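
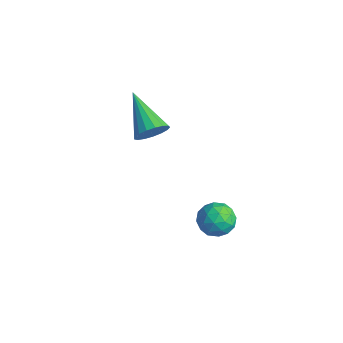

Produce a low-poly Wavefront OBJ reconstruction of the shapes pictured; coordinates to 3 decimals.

v 3.797 -0.708 0.63
v 4.499 -0.979 0.716
v 3.341 -1.741 1.104
v 4.043 -2.012 1.19
v 3.805 -1.434 1.617
v 4.087 -0.795 1.324
v 3.753 -1.925 0.496
v 4.035 -1.286 0.203
v 4.472 -1.731 0.633
v 4.504 -1.427 1.326
v 3.336 -1.293 0.494
v 3.368 -0.989 1.187
v 4.188 -0.753 0.631
v 3.652 -1.967 1.189
v 3.512 -1.627 1.439
v 3.924 -1.786 1.49
v 3.946 -0.645 0.989
v 4.359 -0.804 1.039
v 3.95 -1.071 1.569
v 3.481 -1.916 0.781
v 3.894 -2.075 0.831
v 3.916 -0.934 0.33
v 4.328 -1.093 0.381
v 3.89 -1.649 0.251
v 4.585 -1.354 0.633
v 4.316 -1.961 0.912
v 4.146 -1.91 0.504
v 4.312 -1.535 0.332
v 4.604 -1.175 1.041
v 4.335 -1.783 1.319
v 4.195 -1.443 1.57
v 4.361 -1.067 1.398
v 4.587 -1.617 0.992
v 3.505 -0.937 0.501
v 3.236 -1.545 0.779
v 3.479 -1.653 0.422
v 3.645 -1.277 0.25
v 3.524 -0.759 0.908
v 3.255 -1.366 1.187
v 3.528 -1.185 1.488
v 3.694 -0.81 1.316
v 3.253 -1.103 0.828
v 0.252 -1.522 3.138
v 0.606 -1.276 3.689
v -1.412 -1.198 4.062
v 0.554 -1.005 3.5
v 0.432 -0.852 3.228
v 0.269 -0.852 2.935
v 0.103 -1.007 2.689
v -0.03 -1.279 2.545
v -0.098 -1.607 2.538
v -0.086 -1.915 2.668
v 0.003 -2.134 2.905
v 0.149 -2.212 3.196
v 0.319 -2.133 3.474
v 0.473 -1.913 3.675
v 0.577 -1.604 3.752
f 1 38 17
f 38 12 41
f 17 41 6
f 38 41 17
f 1 17 13
f 17 6 18
f 13 18 2
f 17 18 13
f 1 13 22
f 13 2 23
f 22 23 8
f 13 23 22
f 1 22 34
f 22 8 37
f 34 37 11
f 22 37 34
f 1 34 38
f 34 11 42
f 38 42 12
f 34 42 38
f 2 18 29
f 18 6 32
f 29 32 10
f 18 32 29
f 6 41 19
f 41 12 40
f 19 40 5
f 41 40 19
f 12 42 39
f 42 11 35
f 39 35 3
f 42 35 39
f 11 37 36
f 37 8 24
f 36 24 7
f 37 24 36
f 8 23 28
f 23 2 25
f 28 25 9
f 23 25 28
f 4 30 16
f 30 10 31
f 16 31 5
f 30 31 16
f 4 16 14
f 16 5 15
f 14 15 3
f 16 15 14
f 4 14 21
f 14 3 20
f 21 20 7
f 14 20 21
f 4 21 26
f 21 7 27
f 26 27 9
f 21 27 26
f 4 26 30
f 26 9 33
f 30 33 10
f 26 33 30
f 5 31 19
f 31 10 32
f 19 32 6
f 31 32 19
f 3 15 39
f 15 5 40
f 39 40 12
f 15 40 39
f 7 20 36
f 20 3 35
f 36 35 11
f 20 35 36
f 9 27 28
f 27 7 24
f 28 24 8
f 27 24 28
f 10 33 29
f 33 9 25
f 29 25 2
f 33 25 29
f 44 43 46
f 44 46 45
f 46 43 47
f 46 47 45
f 47 43 48
f 47 48 45
f 48 43 49
f 48 49 45
f 49 43 50
f 49 50 45
f 50 43 51
f 50 51 45
f 51 43 52
f 51 52 45
f 52 43 53
f 52 53 45
f 53 43 54
f 53 54 45
f 54 43 55
f 54 55 45
f 55 43 56
f 55 56 45
f 56 43 57
f 56 57 45
f 57 43 44
f 57 44 45



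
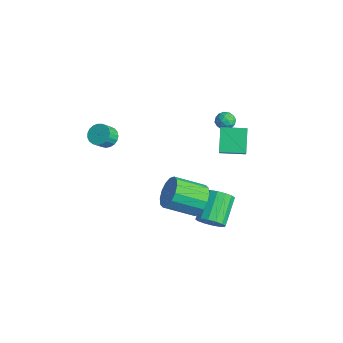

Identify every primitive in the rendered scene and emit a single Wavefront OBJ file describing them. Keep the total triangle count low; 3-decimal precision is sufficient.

v -3.865 -1.661 0.641
v -3.383 -1.173 0.919
v -3.153 -1.831 1.677
v -3.635 -2.319 1.399
v -3.643 -1.096 1.065
v -3.413 -1.755 1.822
v -3.942 -1.117 1.137
v -3.711 -1.776 1.895
v -4.227 -1.232 1.124
v -3.996 -1.891 1.882
v -4.449 -1.421 1.027
v -4.219 -2.08 1.785
v -4.571 -1.652 0.864
v -4.341 -2.31 1.621
v -4.57 -1.884 0.662
v -4.34 -2.543 1.419
v -4.448 -2.077 0.456
v -4.218 -2.736 1.214
v -4.225 -2.199 0.283
v -3.994 -2.858 1.04
v -3.939 -2.227 0.171
v -3.709 -2.886 0.929
v -3.641 -2.158 0.141
v -3.411 -2.816 0.899
v -3.382 -2.002 0.197
v -3.151 -2.661 0.955
v -3.206 -1.788 0.33
v -2.975 -2.446 1.088
v -3.144 -1.551 0.517
v -2.914 -2.21 1.275
v -3.207 -1.334 0.725
v -2.976 -1.992 1.483
v 2.332 2.202 2.514
v 1.343 2.851 3.65
v 3.122 3.465 2.481
v 2.133 4.113 3.617
v 3.167 1.707 3.523
v 2.178 2.355 4.659
v 3.957 2.969 3.49
v 2.968 3.618 4.626
v 2.504 1.607 -3.579
v 3.25 1.957 -3.216
v 2.121 3.223 -2.118
v 1.376 2.873 -2.481
v 3.168 2.214 -3.596
v 2.04 3.48 -2.498
v 2.909 2.309 -3.971
v 1.781 3.574 -2.874
v 2.541 2.215 -4.242
v 1.413 3.481 -3.144
v 2.164 1.959 -4.334
v 1.035 3.224 -3.236
v 1.877 1.608 -4.224
v 0.749 2.874 -3.127
v 1.759 1.257 -3.942
v 0.63 2.523 -2.844
v 1.84 1 -3.562
v 0.712 2.266 -2.464
v 2.099 0.906 -3.186
v 0.971 2.171 -2.089
v 2.467 0.999 -2.916
v 1.339 2.265 -1.818
v 2.845 1.256 -2.824
v 1.716 2.521 -1.726
v 3.131 1.606 -2.933
v 2.003 2.872 -1.836
v 4.002 0.067 0.605
v 4.483 0.345 1.484
v 3.74 -1.249 2.394
v 3.258 -1.527 1.515
v 4.001 0.583 1.507
v 3.258 -1.01 2.418
v 3.519 0.683 1.289
v 2.776 -0.91 2.2
v 3.166 0.618 0.887
v 2.423 -0.975 1.798
v 3.038 0.405 0.41
v 2.294 -1.188 1.321
v 3.167 0.101 -0.015
v 2.424 -1.492 0.896
v 3.52 -0.211 -0.274
v 2.777 -1.805 0.636
v 4.002 -0.45 -0.298
v 3.259 -2.043 0.613
v 4.484 -0.55 -0.08
v 3.741 -2.143 0.831
v 4.837 -0.485 0.322
v 4.094 -2.078 1.233
v 4.966 -0.272 0.799
v 4.222 -1.865 1.71
v 4.836 0.032 1.224
v 4.093 -1.561 2.135
v 0.102 3.867 3.264
v 0.562 4.177 3.586
v 0.678 3.003 3.274
v 1.138 3.313 3.596
v 0.579 3.182 3.882
v 0.223 3.716 3.876
v 1.017 3.464 2.984
v 0.661 3.998 2.978
v 1.128 3.928 3.413
v 0.857 3.754 3.968
v 0.383 3.426 2.892
v 0.112 3.252 3.447
v 0.282 4.098 3.424
v 0.958 3.082 3.436
v 0.629 3.005 3.604
v 0.9 3.188 3.793
v 0.082 3.827 3.594
v 0.353 4.009 3.784
v 0.362 3.424 3.958
v 0.887 3.171 3.076
v 1.158 3.353 3.266
v 0.34 3.992 3.067
v 0.611 4.175 3.256
v 0.878 3.756 2.902
v 0.885 4.134 3.512
v 1.223 3.626 3.518
v 1.152 3.714 3.158
v 0.943 4.028 3.155
v 0.725 4.031 3.838
v 1.063 3.523 3.844
v 0.735 3.447 4.012
v 0.526 3.76 4.008
v 1.057 3.885 3.736
v 0.177 3.657 3.016
v 0.515 3.149 3.022
v 0.714 3.42 2.852
v 0.505 3.733 2.848
v 0.017 3.554 3.342
v 0.355 3.046 3.348
v 0.297 3.152 3.705
v 0.088 3.466 3.702
v 0.183 3.295 3.124
f 2 1 5
f 2 5 3
f 3 5 6
f 3 6 4
f 5 1 7
f 5 7 6
f 6 7 8
f 6 8 4
f 7 1 9
f 7 9 8
f 8 9 10
f 8 10 4
f 9 1 11
f 9 11 10
f 10 11 12
f 10 12 4
f 11 1 13
f 11 13 12
f 12 13 14
f 12 14 4
f 13 1 15
f 13 15 14
f 14 15 16
f 14 16 4
f 15 1 17
f 15 17 16
f 16 17 18
f 16 18 4
f 17 1 19
f 17 19 18
f 18 19 20
f 18 20 4
f 19 1 21
f 19 21 20
f 20 21 22
f 20 22 4
f 21 1 23
f 21 23 22
f 22 23 24
f 22 24 4
f 23 1 25
f 23 25 24
f 24 25 26
f 24 26 4
f 25 1 27
f 25 27 26
f 26 27 28
f 26 28 4
f 27 1 29
f 27 29 28
f 28 29 30
f 28 30 4
f 29 1 31
f 29 31 30
f 30 31 32
f 30 32 4
f 31 1 2
f 31 2 32
f 32 2 3
f 32 3 4
f 34 36 33
f 37 34 33
f 33 36 35
f 35 37 33
f 34 40 36
f 38 34 37
f 38 40 34
f 36 40 35
f 39 37 35
f 35 40 39
f 39 38 37
f 40 38 39
f 42 41 45
f 42 45 43
f 43 45 46
f 43 46 44
f 45 41 47
f 45 47 46
f 46 47 48
f 46 48 44
f 47 41 49
f 47 49 48
f 48 49 50
f 48 50 44
f 49 41 51
f 49 51 50
f 50 51 52
f 50 52 44
f 51 41 53
f 51 53 52
f 52 53 54
f 52 54 44
f 53 41 55
f 53 55 54
f 54 55 56
f 54 56 44
f 55 41 57
f 55 57 56
f 56 57 58
f 56 58 44
f 57 41 59
f 57 59 58
f 58 59 60
f 58 60 44
f 59 41 61
f 59 61 60
f 60 61 62
f 60 62 44
f 61 41 63
f 61 63 62
f 62 63 64
f 62 64 44
f 63 41 65
f 63 65 64
f 64 65 66
f 64 66 44
f 65 41 42
f 65 42 66
f 66 42 43
f 66 43 44
f 68 67 71
f 68 71 69
f 69 71 72
f 69 72 70
f 71 67 73
f 71 73 72
f 72 73 74
f 72 74 70
f 73 67 75
f 73 75 74
f 74 75 76
f 74 76 70
f 75 67 77
f 75 77 76
f 76 77 78
f 76 78 70
f 77 67 79
f 77 79 78
f 78 79 80
f 78 80 70
f 79 67 81
f 79 81 80
f 80 81 82
f 80 82 70
f 81 67 83
f 81 83 82
f 82 83 84
f 82 84 70
f 83 67 85
f 83 85 84
f 84 85 86
f 84 86 70
f 85 67 87
f 85 87 86
f 86 87 88
f 86 88 70
f 87 67 89
f 87 89 88
f 88 89 90
f 88 90 70
f 89 67 91
f 89 91 90
f 90 91 92
f 90 92 70
f 91 67 68
f 91 68 92
f 92 68 69
f 92 69 70
f 93 130 109
f 130 104 133
f 109 133 98
f 130 133 109
f 93 109 105
f 109 98 110
f 105 110 94
f 109 110 105
f 93 105 114
f 105 94 115
f 114 115 100
f 105 115 114
f 93 114 126
f 114 100 129
f 126 129 103
f 114 129 126
f 93 126 130
f 126 103 134
f 130 134 104
f 126 134 130
f 94 110 121
f 110 98 124
f 121 124 102
f 110 124 121
f 98 133 111
f 133 104 132
f 111 132 97
f 133 132 111
f 104 134 131
f 134 103 127
f 131 127 95
f 134 127 131
f 103 129 128
f 129 100 116
f 128 116 99
f 129 116 128
f 100 115 120
f 115 94 117
f 120 117 101
f 115 117 120
f 96 122 108
f 122 102 123
f 108 123 97
f 122 123 108
f 96 108 106
f 108 97 107
f 106 107 95
f 108 107 106
f 96 106 113
f 106 95 112
f 113 112 99
f 106 112 113
f 96 113 118
f 113 99 119
f 118 119 101
f 113 119 118
f 96 118 122
f 118 101 125
f 122 125 102
f 118 125 122
f 97 123 111
f 123 102 124
f 111 124 98
f 123 124 111
f 95 107 131
f 107 97 132
f 131 132 104
f 107 132 131
f 99 112 128
f 112 95 127
f 128 127 103
f 112 127 128
f 101 119 120
f 119 99 116
f 120 116 100
f 119 116 120
f 102 125 121
f 125 101 117
f 121 117 94
f 125 117 121



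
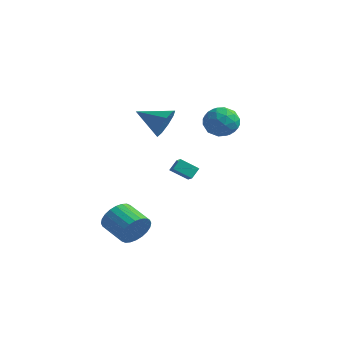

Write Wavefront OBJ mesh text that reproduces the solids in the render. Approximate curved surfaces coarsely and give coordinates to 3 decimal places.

v 0.107 -4.019 -4.032
v 0.509 -3.588 -3.126
v -1.124 -3.331 -2.523
v -1.527 -3.761 -3.428
v 0.472 -3.247 -3.371
v -1.161 -2.99 -2.767
v 0.38 -3.023 -3.715
v -1.253 -2.766 -3.112
v 0.247 -2.951 -4.108
v -1.387 -2.693 -3.505
v 0.091 -3.041 -4.49
v -1.542 -2.783 -3.886
v -0.061 -3.28 -4.801
v -1.694 -3.022 -4.198
v -0.189 -3.631 -4.996
v -1.822 -3.374 -4.392
v -0.271 -4.042 -5.043
v -1.904 -3.785 -4.44
v -0.296 -4.449 -4.937
v -1.929 -4.192 -4.334
v -0.259 -4.79 -4.693
v -1.892 -4.533 -4.089
v -0.167 -5.014 -4.348
v -1.8 -4.757 -3.745
v -0.033 -5.087 -3.955
v -1.667 -4.829 -3.352
v 0.122 -4.997 -3.574
v -1.511 -4.739 -2.97
v 0.274 -4.758 -3.262
v -1.359 -4.5 -2.659
v 0.402 -4.406 -3.068
v -1.231 -4.149 -2.464
v 0.484 -3.995 -3.02
v -1.149 -3.738 -2.417
v -0.675 -0.44 2.918
v -0.118 -1.042 3.635
v -2.325 -1.08 3.662
v -0.252 -0.366 3.919
v -0.584 0.276 3.735
v -0.959 0.582 3.169
v -1.201 0.411 2.485
v -1.197 -0.158 2.003
v -0.949 -0.859 1.95
v -0.573 -1.364 2.349
v -0.244 -1.436 3.015
v 1.892 1.722 2.846
v 2.979 1.598 3.109
v 1.521 0.122 3.631
v 2.608 -0.002 3.894
v 1.991 0.788 4.406
v 2.221 1.777 3.921
v 2.279 -0.057 2.819
v 2.509 0.932 2.334
v 3.218 0.499 3.092
v 3.04 1.021 4.073
v 1.46 0.699 2.667
v 1.282 1.221 3.648
v 2.468 1.801 2.909
v 2.032 -0.081 3.831
v 1.669 0.383 4.132
v 2.308 0.311 4.287
v 2.022 1.905 3.386
v 2.661 1.833 3.541
v 2.081 1.356 4.303
v 1.839 -0.113 3.199
v 2.478 -0.185 3.354
v 2.192 1.409 2.453
v 2.831 1.337 2.608
v 2.419 0.364 2.437
v 3.248 1.082 3.054
v 3.029 0.141 3.515
v 2.836 0.109 2.883
v 2.971 0.69 2.598
v 3.143 1.389 3.63
v 2.925 0.448 4.091
v 2.562 0.912 4.392
v 2.697 1.494 4.107
v 3.284 0.743 3.62
v 1.575 1.272 2.649
v 1.357 0.331 3.11
v 1.803 0.226 2.633
v 1.938 0.808 2.348
v 1.471 1.579 3.225
v 1.252 0.638 3.686
v 1.529 1.03 4.142
v 1.664 1.611 3.857
v 1.216 0.977 3.12
v -3.284 3.062 -2.506
v -2.681 2.677 -2.126
v -3.253 3.704 -1.904
v -2.65 3.319 -1.524
v -2.39 3.721 -3.256
v -1.787 3.336 -2.876
v -2.359 4.363 -2.654
v -1.756 3.978 -2.274
f 2 1 5
f 2 5 3
f 3 5 6
f 3 6 4
f 5 1 7
f 5 7 6
f 6 7 8
f 6 8 4
f 7 1 9
f 7 9 8
f 8 9 10
f 8 10 4
f 9 1 11
f 9 11 10
f 10 11 12
f 10 12 4
f 11 1 13
f 11 13 12
f 12 13 14
f 12 14 4
f 13 1 15
f 13 15 14
f 14 15 16
f 14 16 4
f 15 1 17
f 15 17 16
f 16 17 18
f 16 18 4
f 17 1 19
f 17 19 18
f 18 19 20
f 18 20 4
f 19 1 21
f 19 21 20
f 20 21 22
f 20 22 4
f 21 1 23
f 21 23 22
f 22 23 24
f 22 24 4
f 23 1 25
f 23 25 24
f 24 25 26
f 24 26 4
f 25 1 27
f 25 27 26
f 26 27 28
f 26 28 4
f 27 1 29
f 27 29 28
f 28 29 30
f 28 30 4
f 29 1 31
f 29 31 30
f 30 31 32
f 30 32 4
f 31 1 33
f 31 33 32
f 32 33 34
f 32 34 4
f 33 1 2
f 33 2 34
f 34 2 3
f 34 3 4
f 36 35 38
f 36 38 37
f 38 35 39
f 38 39 37
f 39 35 40
f 39 40 37
f 40 35 41
f 40 41 37
f 41 35 42
f 41 42 37
f 42 35 43
f 42 43 37
f 43 35 44
f 43 44 37
f 44 35 45
f 44 45 37
f 45 35 36
f 45 36 37
f 46 83 62
f 83 57 86
f 62 86 51
f 83 86 62
f 46 62 58
f 62 51 63
f 58 63 47
f 62 63 58
f 46 58 67
f 58 47 68
f 67 68 53
f 58 68 67
f 46 67 79
f 67 53 82
f 79 82 56
f 67 82 79
f 46 79 83
f 79 56 87
f 83 87 57
f 79 87 83
f 47 63 74
f 63 51 77
f 74 77 55
f 63 77 74
f 51 86 64
f 86 57 85
f 64 85 50
f 86 85 64
f 57 87 84
f 87 56 80
f 84 80 48
f 87 80 84
f 56 82 81
f 82 53 69
f 81 69 52
f 82 69 81
f 53 68 73
f 68 47 70
f 73 70 54
f 68 70 73
f 49 75 61
f 75 55 76
f 61 76 50
f 75 76 61
f 49 61 59
f 61 50 60
f 59 60 48
f 61 60 59
f 49 59 66
f 59 48 65
f 66 65 52
f 59 65 66
f 49 66 71
f 66 52 72
f 71 72 54
f 66 72 71
f 49 71 75
f 71 54 78
f 75 78 55
f 71 78 75
f 50 76 64
f 76 55 77
f 64 77 51
f 76 77 64
f 48 60 84
f 60 50 85
f 84 85 57
f 60 85 84
f 52 65 81
f 65 48 80
f 81 80 56
f 65 80 81
f 54 72 73
f 72 52 69
f 73 69 53
f 72 69 73
f 55 78 74
f 78 54 70
f 74 70 47
f 78 70 74
f 89 91 88
f 92 89 88
f 88 91 90
f 90 92 88
f 89 95 91
f 93 89 92
f 93 95 89
f 91 95 90
f 94 92 90
f 90 95 94
f 94 93 92
f 95 93 94



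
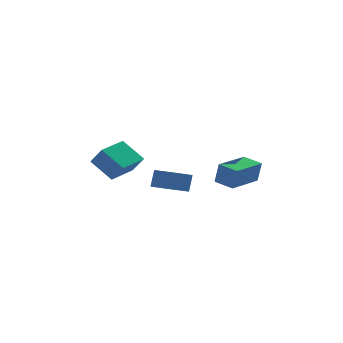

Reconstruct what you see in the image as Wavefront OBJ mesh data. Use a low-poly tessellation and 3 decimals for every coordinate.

v 0.583 -4.033 2.31
v 0.759 -4.167 3.49
v 2.059 -2.626 2.25
v 2.235 -2.76 3.43
v 1.325 -4.82 2.11
v 1.501 -4.954 3.29
v 2.801 -3.413 2.05
v 2.977 -3.547 3.23
v -1.723 -4.964 2.27
v -1.5 -4.635 3.231
v -2.542 -4.081 2.158
v -2.319 -3.752 3.119
v -0.681 -4.068 1.721
v -0.458 -3.739 2.682
v -1.5 -3.185 1.609
v -1.277 -2.856 2.57
v -3.762 -3.115 3.093
v -4.715 -2.325 4.075
v -4.26 -2.544 2.15
v -5.213 -1.754 3.131
v -2.587 -1.866 3.229
v -3.54 -1.076 4.21
v -3.085 -1.295 2.285
v -4.038 -0.505 3.267
f 2 4 1
f 5 2 1
f 1 4 3
f 3 5 1
f 2 8 4
f 6 2 5
f 6 8 2
f 4 8 3
f 7 5 3
f 3 8 7
f 7 6 5
f 8 6 7
f 10 12 9
f 13 10 9
f 9 12 11
f 11 13 9
f 10 16 12
f 14 10 13
f 14 16 10
f 12 16 11
f 15 13 11
f 11 16 15
f 15 14 13
f 16 14 15
f 18 20 17
f 21 18 17
f 17 20 19
f 19 21 17
f 18 24 20
f 22 18 21
f 22 24 18
f 20 24 19
f 23 21 19
f 19 24 23
f 23 22 21
f 24 22 23



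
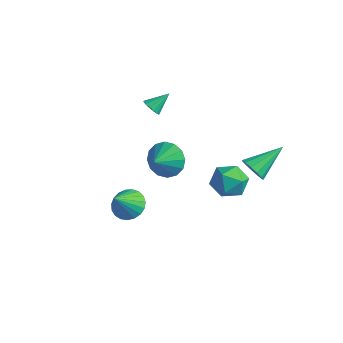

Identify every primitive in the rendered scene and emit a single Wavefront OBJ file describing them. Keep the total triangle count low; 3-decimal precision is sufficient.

v -1.072 -2.87 -2.18
v -0.476 -2.375 -1.881
v -0.848 -3.85 -1
v -0.757 -2.251 -1.725
v -1.093 -2.234 -1.647
v -1.425 -2.327 -1.661
v -1.696 -2.513 -1.765
v -1.859 -2.762 -1.941
v -1.886 -3.029 -2.158
v -1.772 -3.268 -2.379
v -1.537 -3.439 -2.565
v -1.221 -3.511 -2.685
v -0.88 -3.473 -2.717
v -0.572 -3.33 -2.657
v -0.35 -3.107 -2.514
v -0.253 -2.844 -2.313
v -0.297 -2.585 -2.089
v 2.445 1.267 0.193
v 2.693 0.924 0.737
v 2.695 2.833 1.067
v 2.998 1.002 0.509
v 3.127 1.165 0.181
v 3.04 1.361 -0.144
v 2.763 1.526 -0.362
v 2.386 1.61 -0.403
v 2.027 1.585 -0.255
v 1.801 1.459 0.035
v 1.779 1.272 0.375
v 1.969 1.084 0.658
v 2.31 0.954 0.793
v 1.574 1.159 -0.041
v 2.375 0.746 -0.362
v 0.805 0.634 -1.278
v 1.606 0.221 -1.599
v 1.173 -0.119 -0.816
v 1.648 0.206 -0.052
v 1.532 1.174 -1.588
v 2.007 1.499 -0.824
v 2.348 0.755 -1.319
v 2.127 -0.044 -0.842
v 1.053 1.424 -0.798
v 0.832 0.625 -0.321
v -0.767 -0.935 0.061
v 0.027 -0.999 -0.475
v -0.493 -1.865 0.579
v 0.162 -0.737 -0.075
v 0.049 -0.527 0.361
v -0.283 -0.427 0.717
v -0.745 -0.463 0.897
v -1.213 -0.625 0.853
v -1.561 -0.87 0.597
v -1.697 -1.133 0.197
v -1.583 -1.342 -0.239
v -1.251 -1.442 -0.595
v -0.789 -1.406 -0.775
v -0.321 -1.244 -0.731
v -3.786 0.79 0.878
v -3.356 0.54 1.029
v -3.534 1.65 1.582
v -3.279 0.69 0.819
v -3.338 0.866 0.625
v -3.517 1.022 0.498
v -3.768 1.116 0.473
v -4.024 1.123 0.556
v -4.216 1.04 0.726
v -4.293 0.891 0.936
v -4.234 0.714 1.13
v -4.055 0.558 1.257
v -3.804 0.464 1.282
v -3.548 0.457 1.199
f 2 1 4
f 2 4 3
f 4 1 5
f 4 5 3
f 5 1 6
f 5 6 3
f 6 1 7
f 6 7 3
f 7 1 8
f 7 8 3
f 8 1 9
f 8 9 3
f 9 1 10
f 9 10 3
f 10 1 11
f 10 11 3
f 11 1 12
f 11 12 3
f 12 1 13
f 12 13 3
f 13 1 14
f 13 14 3
f 14 1 15
f 14 15 3
f 15 1 16
f 15 16 3
f 16 1 17
f 16 17 3
f 17 1 2
f 17 2 3
f 19 18 21
f 19 21 20
f 21 18 22
f 21 22 20
f 22 18 23
f 22 23 20
f 23 18 24
f 23 24 20
f 24 18 25
f 24 25 20
f 25 18 26
f 25 26 20
f 26 18 27
f 26 27 20
f 27 18 28
f 27 28 20
f 28 18 29
f 28 29 20
f 29 18 30
f 29 30 20
f 30 18 19
f 30 19 20
f 31 42 36
f 31 36 32
f 31 32 38
f 31 38 41
f 31 41 42
f 32 36 40
f 36 42 35
f 42 41 33
f 41 38 37
f 38 32 39
f 34 40 35
f 34 35 33
f 34 33 37
f 34 37 39
f 34 39 40
f 35 40 36
f 33 35 42
f 37 33 41
f 39 37 38
f 40 39 32
f 44 43 46
f 44 46 45
f 46 43 47
f 46 47 45
f 47 43 48
f 47 48 45
f 48 43 49
f 48 49 45
f 49 43 50
f 49 50 45
f 50 43 51
f 50 51 45
f 51 43 52
f 51 52 45
f 52 43 53
f 52 53 45
f 53 43 54
f 53 54 45
f 54 43 55
f 54 55 45
f 55 43 56
f 55 56 45
f 56 43 44
f 56 44 45
f 58 57 60
f 58 60 59
f 60 57 61
f 60 61 59
f 61 57 62
f 61 62 59
f 62 57 63
f 62 63 59
f 63 57 64
f 63 64 59
f 64 57 65
f 64 65 59
f 65 57 66
f 65 66 59
f 66 57 67
f 66 67 59
f 67 57 68
f 67 68 59
f 68 57 69
f 68 69 59
f 69 57 70
f 69 70 59
f 70 57 58
f 70 58 59



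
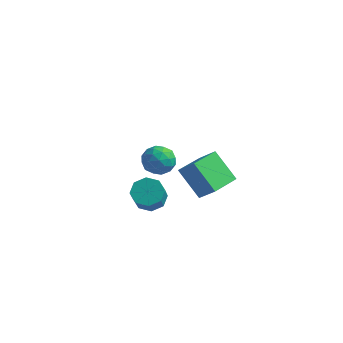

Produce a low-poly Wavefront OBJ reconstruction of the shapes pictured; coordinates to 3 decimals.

v -0.744 -3.734 3.139
v -0.38 -3.156 3.554
v 0.26 -3.784 2.326
v 0.624 -3.206 2.741
v 0.532 -3.931 3.064
v -0.089 -3.9 3.566
v -0.031 -3.04 2.314
v -0.652 -3.009 2.816
v 0.061 -2.727 3.044
v 0.408 -3.277 3.507
v -0.528 -3.663 2.373
v -0.181 -4.213 2.836
v -0.65 -3.441 3.418
v 0.53 -3.499 2.462
v 0.476 -3.925 2.652
v 0.69 -3.586 2.895
v -0.479 -3.878 3.425
v -0.265 -3.538 3.669
v 0.271 -3.994 3.381
v 0.145 -3.402 2.211
v 0.359 -3.062 2.455
v -0.81 -3.354 2.985
v -0.596 -3.015 3.228
v -0.391 -2.946 2.499
v -0.177 -2.849 3.362
v 0.413 -2.878 2.884
v 0.028 -2.78 2.633
v -0.337 -2.762 2.928
v 0.027 -3.172 3.634
v 0.617 -3.201 3.156
v 0.563 -3.628 3.346
v 0.198 -3.61 3.641
v 0.286 -2.92 3.334
v -0.737 -3.739 2.724
v -0.147 -3.768 2.246
v -0.318 -3.33 2.239
v -0.683 -3.312 2.534
v -0.533 -4.062 2.996
v 0.057 -4.091 2.518
v 0.217 -4.178 2.952
v -0.148 -4.16 3.247
v -0.406 -4.02 2.546
v -0.817 1.445 -3.096
v -2.077 1.69 -1.777
v -0.559 3.013 -3.141
v -1.818 3.258 -1.822
v 0.078 1.322 -2.218
v -1.181 1.567 -0.899
v 0.337 2.89 -2.263
v -0.923 3.135 -0.944
v -1.829 -1.252 -1.631
v -1.155 -0.849 -1.547
v -0.777 -1.704 -0.465
v -1.451 -2.108 -0.549
v -1.603 -0.622 -1.212
v -1.226 -1.477 -0.129
v -2.184 -0.764 -1.121
v -1.806 -1.62 -0.039
v -2.557 -1.192 -1.33
v -2.179 -2.048 -0.248
v -2.503 -1.656 -1.715
v -2.125 -2.511 -0.633
v -2.054 -1.883 -2.051
v -1.677 -2.738 -0.968
v -1.474 -1.74 -2.141
v -1.096 -2.596 -1.059
v -1.101 -1.312 -1.932
v -0.723 -2.168 -0.85
f 1 38 17
f 38 12 41
f 17 41 6
f 38 41 17
f 1 17 13
f 17 6 18
f 13 18 2
f 17 18 13
f 1 13 22
f 13 2 23
f 22 23 8
f 13 23 22
f 1 22 34
f 22 8 37
f 34 37 11
f 22 37 34
f 1 34 38
f 34 11 42
f 38 42 12
f 34 42 38
f 2 18 29
f 18 6 32
f 29 32 10
f 18 32 29
f 6 41 19
f 41 12 40
f 19 40 5
f 41 40 19
f 12 42 39
f 42 11 35
f 39 35 3
f 42 35 39
f 11 37 36
f 37 8 24
f 36 24 7
f 37 24 36
f 8 23 28
f 23 2 25
f 28 25 9
f 23 25 28
f 4 30 16
f 30 10 31
f 16 31 5
f 30 31 16
f 4 16 14
f 16 5 15
f 14 15 3
f 16 15 14
f 4 14 21
f 14 3 20
f 21 20 7
f 14 20 21
f 4 21 26
f 21 7 27
f 26 27 9
f 21 27 26
f 4 26 30
f 26 9 33
f 30 33 10
f 26 33 30
f 5 31 19
f 31 10 32
f 19 32 6
f 31 32 19
f 3 15 39
f 15 5 40
f 39 40 12
f 15 40 39
f 7 20 36
f 20 3 35
f 36 35 11
f 20 35 36
f 9 27 28
f 27 7 24
f 28 24 8
f 27 24 28
f 10 33 29
f 33 9 25
f 29 25 2
f 33 25 29
f 44 46 43
f 47 44 43
f 43 46 45
f 45 47 43
f 44 50 46
f 48 44 47
f 48 50 44
f 46 50 45
f 49 47 45
f 45 50 49
f 49 48 47
f 50 48 49
f 52 51 55
f 52 55 53
f 53 55 56
f 53 56 54
f 55 51 57
f 55 57 56
f 56 57 58
f 56 58 54
f 57 51 59
f 57 59 58
f 58 59 60
f 58 60 54
f 59 51 61
f 59 61 60
f 60 61 62
f 60 62 54
f 61 51 63
f 61 63 62
f 62 63 64
f 62 64 54
f 63 51 65
f 63 65 64
f 64 65 66
f 64 66 54
f 65 51 67
f 65 67 66
f 66 67 68
f 66 68 54
f 67 51 52
f 67 52 68
f 68 52 53
f 68 53 54



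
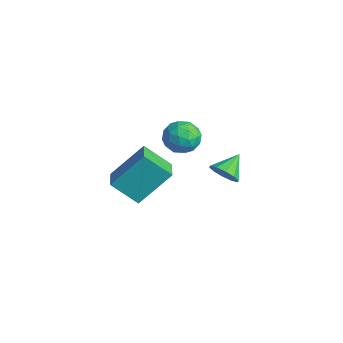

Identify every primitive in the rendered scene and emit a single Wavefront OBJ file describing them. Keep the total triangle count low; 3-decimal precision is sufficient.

v 2.683 -4.827 -0.247
v 3.001 -3.375 1.293
v 3.439 -3.882 -1.293
v 3.756 -2.43 0.246
v 3.804 -5.39 0.054
v 4.121 -3.938 1.593
v 4.559 -4.445 -0.993
v 4.877 -2.993 0.547
v 2.442 0.907 -2.598
v 2.82 1.397 -3.09
v 2.018 1.933 -1.902
v 2.368 1.329 -3.263
v 1.945 1.099 -3.182
v 1.712 0.796 -2.879
v 1.757 0.536 -2.468
v 2.064 0.417 -2.107
v 2.515 0.486 -1.934
v 2.939 0.716 -2.015
v 3.172 1.019 -2.318
v 3.127 1.279 -2.729
v 1.586 -0.164 -0.523
v 2.386 -0.644 -0.449
v 0.974 -1.016 0.569
v 1.774 -1.496 0.643
v 1.737 -0.602 0.918
v 2.115 -0.076 0.243
v 1.245 -1.584 -0.123
v 1.623 -1.058 -0.798
v 2.175 -1.522 -0.202
v 2.48 -0.915 0.442
v 0.88 -0.745 -0.322
v 1.185 -0.138 0.322
v 2.039 -0.329 -0.582
v 1.321 -1.331 0.702
v 1.299 -0.806 0.864
v 1.769 -1.087 0.907
v 1.88 0.005 -0.175
v 2.351 -0.277 -0.131
v 1.97 -0.253 0.672
v 1.009 -1.383 0.251
v 1.48 -1.665 0.295
v 1.591 -0.573 -0.787
v 2.061 -0.854 -0.744
v 1.39 -1.407 -0.552
v 2.386 -1.127 -0.393
v 2.026 -1.628 0.249
v 1.715 -1.68 -0.202
v 1.937 -1.37 -0.599
v 2.565 -0.77 -0.015
v 2.205 -1.271 0.627
v 2.184 -0.746 0.789
v 2.406 -0.436 0.392
v 2.441 -1.286 0.13
v 1.155 -0.389 -0.507
v 0.795 -0.89 0.135
v 0.954 -1.224 -0.272
v 1.176 -0.914 -0.669
v 1.334 -0.032 -0.129
v 0.974 -0.533 0.513
v 1.423 -0.29 0.719
v 1.645 0.02 0.322
v 0.919 -0.374 -0.01
f 2 4 1
f 5 2 1
f 1 4 3
f 3 5 1
f 2 8 4
f 6 2 5
f 6 8 2
f 4 8 3
f 7 5 3
f 3 8 7
f 7 6 5
f 8 6 7
f 10 9 12
f 10 12 11
f 12 9 13
f 12 13 11
f 13 9 14
f 13 14 11
f 14 9 15
f 14 15 11
f 15 9 16
f 15 16 11
f 16 9 17
f 16 17 11
f 17 9 18
f 17 18 11
f 18 9 19
f 18 19 11
f 19 9 20
f 19 20 11
f 20 9 10
f 20 10 11
f 21 58 37
f 58 32 61
f 37 61 26
f 58 61 37
f 21 37 33
f 37 26 38
f 33 38 22
f 37 38 33
f 21 33 42
f 33 22 43
f 42 43 28
f 33 43 42
f 21 42 54
f 42 28 57
f 54 57 31
f 42 57 54
f 21 54 58
f 54 31 62
f 58 62 32
f 54 62 58
f 22 38 49
f 38 26 52
f 49 52 30
f 38 52 49
f 26 61 39
f 61 32 60
f 39 60 25
f 61 60 39
f 32 62 59
f 62 31 55
f 59 55 23
f 62 55 59
f 31 57 56
f 57 28 44
f 56 44 27
f 57 44 56
f 28 43 48
f 43 22 45
f 48 45 29
f 43 45 48
f 24 50 36
f 50 30 51
f 36 51 25
f 50 51 36
f 24 36 34
f 36 25 35
f 34 35 23
f 36 35 34
f 24 34 41
f 34 23 40
f 41 40 27
f 34 40 41
f 24 41 46
f 41 27 47
f 46 47 29
f 41 47 46
f 24 46 50
f 46 29 53
f 50 53 30
f 46 53 50
f 25 51 39
f 51 30 52
f 39 52 26
f 51 52 39
f 23 35 59
f 35 25 60
f 59 60 32
f 35 60 59
f 27 40 56
f 40 23 55
f 56 55 31
f 40 55 56
f 29 47 48
f 47 27 44
f 48 44 28
f 47 44 48
f 30 53 49
f 53 29 45
f 49 45 22
f 53 45 49



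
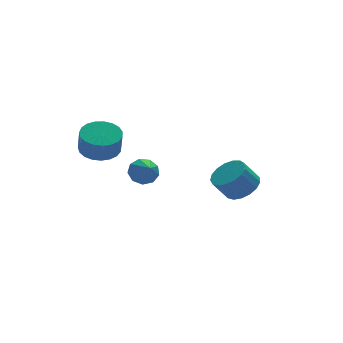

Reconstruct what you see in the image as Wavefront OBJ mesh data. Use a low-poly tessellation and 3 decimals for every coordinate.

v -1.95 -3.359 0.167
v -1.357 -3.581 -0.052
v -2.05 -4.301 0.853
v -1.298 -3.318 0.319
v -1.545 -3.074 0.618
v -1.98 -2.963 0.707
v -2.402 -3.037 0.543
v -2.612 -3.262 0.203
v -2.512 -3.532 -0.154
v -2.149 -3.721 -0.36
v -1.693 -3.74 -0.32
v 3.332 -1.776 -2.724
v 3.879 -1.154 -2.397
v 3.194 -1.063 -1.428
v 2.648 -1.684 -1.756
v 3.592 -0.931 -2.62
v 2.908 -0.84 -1.651
v 3.247 -0.901 -2.867
v 2.562 -0.81 -1.898
v 2.921 -1.072 -3.082
v 2.236 -0.981 -2.113
v 2.689 -1.404 -3.214
v 2.004 -1.313 -2.245
v 2.605 -1.821 -3.235
v 1.92 -1.73 -2.266
v 2.687 -2.228 -3.138
v 2.002 -2.137 -2.169
v 2.917 -2.531 -2.947
v 2.232 -2.44 -1.978
v 3.243 -2.661 -2.705
v 2.558 -2.57 -1.736
v 3.589 -2.588 -2.467
v 2.904 -2.497 -1.498
v 3.876 -2.329 -2.288
v 3.191 -2.238 -1.319
v 4.039 -1.944 -2.209
v 3.354 -1.852 -1.241
v 4.04 -1.519 -2.249
v 3.355 -1.428 -1.28
v -2.078 1.161 -0.6
v -1.314 0.647 -0.727
v -1.377 0.285 0.353
v -2.142 0.799 0.48
v -1.165 0.983 -0.605
v -1.229 0.621 0.474
v -1.175 1.349 -0.483
v -1.239 0.988 0.596
v -1.341 1.684 -0.381
v -1.405 1.322 0.698
v -1.634 1.927 -0.316
v -1.698 1.566 0.763
v -2.004 2.039 -0.301
v -2.068 1.677 0.778
v -2.387 1.998 -0.337
v -2.451 1.636 0.742
v -2.716 1.813 -0.419
v -2.78 1.451 0.66
v -2.935 1.515 -0.532
v -2.999 1.153 0.547
v -3.006 1.156 -0.656
v -3.07 0.794 0.423
v -2.917 0.797 -0.771
v -2.981 0.436 0.308
v -2.682 0.502 -0.856
v -2.746 0.14 0.223
v -2.343 0.32 -0.897
v -2.407 -0.041 0.182
v -1.958 0.284 -0.886
v -2.022 -0.077 0.193
v -1.594 0.4 -0.826
v -1.658 0.038 0.253
f 2 1 4
f 2 4 3
f 4 1 5
f 4 5 3
f 5 1 6
f 5 6 3
f 6 1 7
f 6 7 3
f 7 1 8
f 7 8 3
f 8 1 9
f 8 9 3
f 9 1 10
f 9 10 3
f 10 1 11
f 10 11 3
f 11 1 2
f 11 2 3
f 13 12 16
f 13 16 14
f 14 16 17
f 14 17 15
f 16 12 18
f 16 18 17
f 17 18 19
f 17 19 15
f 18 12 20
f 18 20 19
f 19 20 21
f 19 21 15
f 20 12 22
f 20 22 21
f 21 22 23
f 21 23 15
f 22 12 24
f 22 24 23
f 23 24 25
f 23 25 15
f 24 12 26
f 24 26 25
f 25 26 27
f 25 27 15
f 26 12 28
f 26 28 27
f 27 28 29
f 27 29 15
f 28 12 30
f 28 30 29
f 29 30 31
f 29 31 15
f 30 12 32
f 30 32 31
f 31 32 33
f 31 33 15
f 32 12 34
f 32 34 33
f 33 34 35
f 33 35 15
f 34 12 36
f 34 36 35
f 35 36 37
f 35 37 15
f 36 12 38
f 36 38 37
f 37 38 39
f 37 39 15
f 38 12 13
f 38 13 39
f 39 13 14
f 39 14 15
f 41 40 44
f 41 44 42
f 42 44 45
f 42 45 43
f 44 40 46
f 44 46 45
f 45 46 47
f 45 47 43
f 46 40 48
f 46 48 47
f 47 48 49
f 47 49 43
f 48 40 50
f 48 50 49
f 49 50 51
f 49 51 43
f 50 40 52
f 50 52 51
f 51 52 53
f 51 53 43
f 52 40 54
f 52 54 53
f 53 54 55
f 53 55 43
f 54 40 56
f 54 56 55
f 55 56 57
f 55 57 43
f 56 40 58
f 56 58 57
f 57 58 59
f 57 59 43
f 58 40 60
f 58 60 59
f 59 60 61
f 59 61 43
f 60 40 62
f 60 62 61
f 61 62 63
f 61 63 43
f 62 40 64
f 62 64 63
f 63 64 65
f 63 65 43
f 64 40 66
f 64 66 65
f 65 66 67
f 65 67 43
f 66 40 68
f 66 68 67
f 67 68 69
f 67 69 43
f 68 40 70
f 68 70 69
f 69 70 71
f 69 71 43
f 70 40 41
f 70 41 71
f 71 41 42
f 71 42 43



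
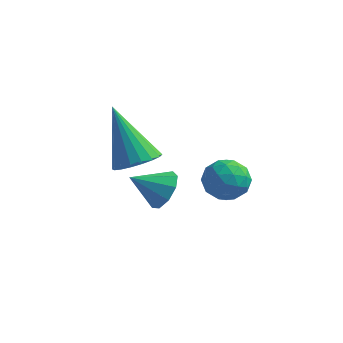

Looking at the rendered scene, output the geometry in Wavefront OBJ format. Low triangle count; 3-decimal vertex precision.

v -3.426 0.59 3.012
v -3.039 0.072 3.393
v -4.414 1.13 4.748
v -2.846 0.343 3.418
v -2.768 0.663 3.363
v -2.82 0.968 3.239
v -2.992 1.198 3.069
v -3.25 1.308 2.888
v -3.543 1.276 2.732
v -3.813 1.107 2.631
v -4.006 0.836 2.605
v -4.084 0.516 2.66
v -4.032 0.211 2.784
v -3.86 -0.019 2.954
v -3.602 -0.129 3.135
v -3.309 -0.096 3.292
v -1.123 -0.08 3.671
v -0.643 0.362 3.354
v -0.257 -0.822 3.946
v 0.223 -0.38 3.629
v -0.104 -0.179 4.245
v -0.64 0.28 4.075
v -0.26 -0.74 3.225
v -0.796 -0.281 3.055
v -0.11 -0.045 3.079
v -0.014 0.301 3.709
v -0.886 -0.761 3.591
v -0.79 -0.415 4.221
v -0.959 0.206 3.488
v 0.059 -0.666 3.812
v -0.133 -0.548 4.174
v 0.149 -0.288 3.988
v -0.957 0.158 3.912
v -0.675 0.418 3.725
v -0.358 0.1 4.249
v -0.225 -0.878 3.575
v 0.057 -0.618 3.388
v -1.049 -0.172 3.312
v -0.767 0.088 3.126
v -0.542 -0.56 3.051
v -0.364 0.227 3.14
v 0.145 -0.21 3.302
v -0.139 -0.421 3.065
v -0.454 -0.151 2.964
v -0.307 0.43 3.51
v 0.202 -0.006 3.672
v 0.01 0.112 4.034
v -0.305 0.382 3.934
v 0.006 0.191 3.349
v -1.102 -0.454 3.628
v -0.593 -0.89 3.79
v -0.595 -0.842 3.366
v -0.91 -0.572 3.266
v -1.045 -0.25 3.998
v -0.536 -0.687 4.16
v -0.446 -0.309 4.336
v -0.761 -0.039 4.235
v -0.906 -0.651 3.951
v -2.299 -0.173 2.65
v -1.963 -0.006 3.228
v -3.141 -0.627 3.27
v -2.248 0.347 3.1
v -2.557 0.457 2.76
v -2.746 0.272 2.369
v -2.725 -0.122 2.109
v -2.505 -0.539 2.102
v -2.189 -0.786 2.352
v -1.924 -0.745 2.74
v -1.835 -0.437 3.087
f 2 1 4
f 2 4 3
f 4 1 5
f 4 5 3
f 5 1 6
f 5 6 3
f 6 1 7
f 6 7 3
f 7 1 8
f 7 8 3
f 8 1 9
f 8 9 3
f 9 1 10
f 9 10 3
f 10 1 11
f 10 11 3
f 11 1 12
f 11 12 3
f 12 1 13
f 12 13 3
f 13 1 14
f 13 14 3
f 14 1 15
f 14 15 3
f 15 1 16
f 15 16 3
f 16 1 2
f 16 2 3
f 17 54 33
f 54 28 57
f 33 57 22
f 54 57 33
f 17 33 29
f 33 22 34
f 29 34 18
f 33 34 29
f 17 29 38
f 29 18 39
f 38 39 24
f 29 39 38
f 17 38 50
f 38 24 53
f 50 53 27
f 38 53 50
f 17 50 54
f 50 27 58
f 54 58 28
f 50 58 54
f 18 34 45
f 34 22 48
f 45 48 26
f 34 48 45
f 22 57 35
f 57 28 56
f 35 56 21
f 57 56 35
f 28 58 55
f 58 27 51
f 55 51 19
f 58 51 55
f 27 53 52
f 53 24 40
f 52 40 23
f 53 40 52
f 24 39 44
f 39 18 41
f 44 41 25
f 39 41 44
f 20 46 32
f 46 26 47
f 32 47 21
f 46 47 32
f 20 32 30
f 32 21 31
f 30 31 19
f 32 31 30
f 20 30 37
f 30 19 36
f 37 36 23
f 30 36 37
f 20 37 42
f 37 23 43
f 42 43 25
f 37 43 42
f 20 42 46
f 42 25 49
f 46 49 26
f 42 49 46
f 21 47 35
f 47 26 48
f 35 48 22
f 47 48 35
f 19 31 55
f 31 21 56
f 55 56 28
f 31 56 55
f 23 36 52
f 36 19 51
f 52 51 27
f 36 51 52
f 25 43 44
f 43 23 40
f 44 40 24
f 43 40 44
f 26 49 45
f 49 25 41
f 45 41 18
f 49 41 45
f 60 59 62
f 60 62 61
f 62 59 63
f 62 63 61
f 63 59 64
f 63 64 61
f 64 59 65
f 64 65 61
f 65 59 66
f 65 66 61
f 66 59 67
f 66 67 61
f 67 59 68
f 67 68 61
f 68 59 69
f 68 69 61
f 69 59 60
f 69 60 61



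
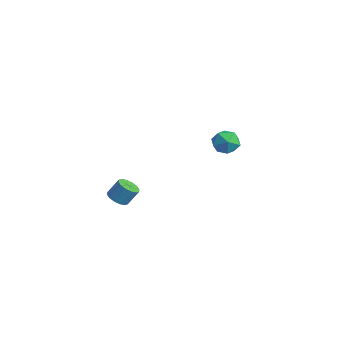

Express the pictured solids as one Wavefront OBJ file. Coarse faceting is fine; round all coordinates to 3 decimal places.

v -3.147 3.891 -0.505
v -2.659 3.954 -1.25
v -4.081 3.026 -1.19
v -3.593 3.089 -1.935
v -3.273 2.646 -1.228
v -2.696 3.181 -0.805
v -4.044 3.799 -1.635
v -3.467 4.334 -1.212
v -3.213 3.897 -1.949
v -2.737 3.184 -1.697
v -4.003 3.796 -0.743
v -3.527 3.083 -0.491
v -2.096 -3.835 -2.577
v -1.646 -4.271 -2.445
v -1.394 -3.74 -1.551
v -1.844 -3.305 -1.683
v -1.492 -4.041 -2.625
v -1.24 -3.51 -1.731
v -1.499 -3.755 -2.793
v -1.247 -3.224 -1.899
v -1.666 -3.491 -2.903
v -1.414 -2.96 -2.009
v -1.948 -3.319 -2.925
v -1.697 -2.788 -2.031
v -2.27 -3.286 -2.854
v -2.018 -2.755 -1.96
v -2.546 -3.4 -2.709
v -2.294 -2.869 -1.815
v -2.7 -3.63 -2.529
v -2.448 -3.099 -1.635
v -2.693 -3.916 -2.361
v -2.441 -3.385 -1.467
v -2.526 -4.18 -2.251
v -2.274 -3.649 -1.357
v -2.243 -4.352 -2.229
v -1.992 -3.821 -1.335
v -1.922 -4.385 -2.3
v -1.67 -3.854 -1.406
f 1 12 6
f 1 6 2
f 1 2 8
f 1 8 11
f 1 11 12
f 2 6 10
f 6 12 5
f 12 11 3
f 11 8 7
f 8 2 9
f 4 10 5
f 4 5 3
f 4 3 7
f 4 7 9
f 4 9 10
f 5 10 6
f 3 5 12
f 7 3 11
f 9 7 8
f 10 9 2
f 14 13 17
f 14 17 15
f 15 17 18
f 15 18 16
f 17 13 19
f 17 19 18
f 18 19 20
f 18 20 16
f 19 13 21
f 19 21 20
f 20 21 22
f 20 22 16
f 21 13 23
f 21 23 22
f 22 23 24
f 22 24 16
f 23 13 25
f 23 25 24
f 24 25 26
f 24 26 16
f 25 13 27
f 25 27 26
f 26 27 28
f 26 28 16
f 27 13 29
f 27 29 28
f 28 29 30
f 28 30 16
f 29 13 31
f 29 31 30
f 30 31 32
f 30 32 16
f 31 13 33
f 31 33 32
f 32 33 34
f 32 34 16
f 33 13 35
f 33 35 34
f 34 35 36
f 34 36 16
f 35 13 37
f 35 37 36
f 36 37 38
f 36 38 16
f 37 13 14
f 37 14 38
f 38 14 15
f 38 15 16



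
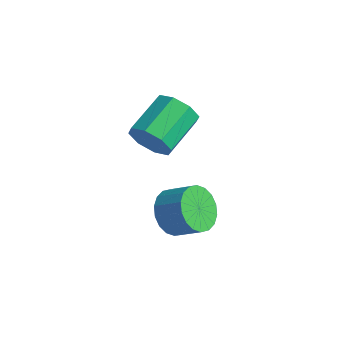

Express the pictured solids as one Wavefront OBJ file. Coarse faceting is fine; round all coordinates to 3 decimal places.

v -0.052 -1.932 2.208
v 0.48 -1.497 1.552
v 0.003 0.207 2.296
v -0.528 -0.228 2.952
v -0.207 -1.594 1.334
v -0.683 0.111 2.078
v -0.803 -1.889 1.627
v -1.279 -0.184 2.372
v -0.959 -2.209 2.261
v -1.436 -0.505 3.006
v -0.583 -2.367 2.864
v -1.06 -0.663 3.608
v 0.103 -2.271 3.082
v -0.373 -0.566 3.826
v 0.699 -1.976 2.788
v 0.223 -0.271 3.533
v 0.856 -1.655 2.154
v 0.379 0.049 2.899
v 0.851 -1.6 -1.464
v 1.432 -1.611 -2.326
v 2.431 -1.17 -1.658
v 1.849 -1.16 -0.796
v 1.249 -1.186 -2.331
v 2.247 -0.746 -1.663
v 0.986 -0.843 -2.165
v 1.985 -0.403 -1.496
v 0.696 -0.65 -1.859
v 1.695 -0.21 -1.19
v 0.438 -0.646 -1.476
v 1.436 -0.206 -0.807
v 0.26 -0.83 -1.09
v 1.259 -0.39 -0.421
v 0.2 -1.167 -0.778
v 1.199 -0.727 -0.109
v 0.269 -1.59 -0.602
v 1.268 -1.149 0.066
v 0.453 -2.014 -0.597
v 1.451 -1.574 0.071
v 0.715 -2.357 -0.764
v 1.714 -1.917 -0.095
v 1.005 -2.55 -1.07
v 2.004 -2.11 -0.401
v 1.264 -2.554 -1.453
v 2.262 -2.114 -0.784
v 1.441 -2.37 -1.839
v 2.44 -1.93 -1.17
v 1.501 -2.033 -2.151
v 2.5 -1.593 -1.482
f 2 1 5
f 2 5 3
f 3 5 6
f 3 6 4
f 5 1 7
f 5 7 6
f 6 7 8
f 6 8 4
f 7 1 9
f 7 9 8
f 8 9 10
f 8 10 4
f 9 1 11
f 9 11 10
f 10 11 12
f 10 12 4
f 11 1 13
f 11 13 12
f 12 13 14
f 12 14 4
f 13 1 15
f 13 15 14
f 14 15 16
f 14 16 4
f 15 1 17
f 15 17 16
f 16 17 18
f 16 18 4
f 17 1 2
f 17 2 18
f 18 2 3
f 18 3 4
f 20 19 23
f 20 23 21
f 21 23 24
f 21 24 22
f 23 19 25
f 23 25 24
f 24 25 26
f 24 26 22
f 25 19 27
f 25 27 26
f 26 27 28
f 26 28 22
f 27 19 29
f 27 29 28
f 28 29 30
f 28 30 22
f 29 19 31
f 29 31 30
f 30 31 32
f 30 32 22
f 31 19 33
f 31 33 32
f 32 33 34
f 32 34 22
f 33 19 35
f 33 35 34
f 34 35 36
f 34 36 22
f 35 19 37
f 35 37 36
f 36 37 38
f 36 38 22
f 37 19 39
f 37 39 38
f 38 39 40
f 38 40 22
f 39 19 41
f 39 41 40
f 40 41 42
f 40 42 22
f 41 19 43
f 41 43 42
f 42 43 44
f 42 44 22
f 43 19 45
f 43 45 44
f 44 45 46
f 44 46 22
f 45 19 47
f 45 47 46
f 46 47 48
f 46 48 22
f 47 19 20
f 47 20 48
f 48 20 21
f 48 21 22



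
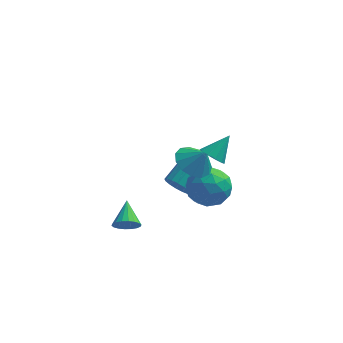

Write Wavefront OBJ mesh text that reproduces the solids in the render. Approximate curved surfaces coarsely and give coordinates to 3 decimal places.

v 1.116 -1.324 3.4
v 1.549 -1.144 2.95
v 1.764 -0.576 4.32
v 1.248 -0.878 2.946
v 0.896 -0.782 3.115
v 0.629 -0.893 3.394
v 0.548 -1.169 3.675
v 0.684 -1.503 3.851
v 0.985 -1.769 3.855
v 1.336 -1.865 3.685
v 1.604 -1.754 3.407
v 1.685 -1.478 3.126
v -2.88 -0.541 -2.674
v -2.454 -0.747 -2.186
v -3.1 0.681 -1.966
v -2.271 -0.603 -2.379
v -2.208 -0.446 -2.63
v -2.279 -0.308 -2.89
v -2.469 -0.217 -3.108
v -2.74 -0.189 -3.239
v -3.039 -0.232 -3.258
v -3.307 -0.335 -3.162
v -3.49 -0.48 -2.969
v -3.552 -0.637 -2.718
v -3.481 -0.774 -2.458
v -3.292 -0.866 -2.241
v -3.02 -0.894 -2.11
v -2.721 -0.851 -2.09
v 0.83 1.237 0.174
v 1.644 0.542 0.52
v -0.104 -0.182 -0.48
v 0.71 -0.877 -0.134
v 0.061 -0.351 0.62
v 0.638 0.526 1.024
v 0.902 -0.166 -0.984
v 1.479 0.711 -0.58
v 1.688 -0.325 -0.195
v 1.169 -0.44 0.796
v 0.371 0.8 -0.756
v -0.148 0.685 0.235
v 1.319 1.014 0.404
v 0.221 -0.654 -0.364
v -0.161 -0.345 0.079
v 0.318 -0.754 0.282
v 0.728 1.005 0.7
v 1.206 0.596 0.904
v 0.276 0.071 0.963
v 0.334 -0.236 -0.864
v 0.812 -0.645 -0.66
v 1.222 1.114 -0.242
v 1.701 0.705 -0.039
v 1.264 0.289 -0.923
v 1.823 0.096 0.187
v 1.274 -0.738 -0.197
v 1.387 -0.32 -0.697
v 1.727 0.195 -0.459
v 1.518 0.028 0.77
v 0.969 -0.806 0.386
v 0.587 -0.496 0.829
v 0.927 0.019 1.066
v 1.544 -0.481 0.349
v 0.571 1.166 -0.346
v 0.022 0.332 -0.73
v 0.613 0.341 -1.026
v 0.953 0.856 -0.789
v 0.266 1.098 0.237
v -0.283 0.264 -0.147
v -0.187 0.165 0.499
v 0.153 0.68 0.737
v -0.004 0.841 -0.309
v 0.037 0.288 1.544
v 0.584 1.044 1.278
v 0.643 0.172 2.456
v 0.174 1.248 1.577
v -0.28 1.147 1.865
v -0.632 0.774 2.051
v -0.772 0.246 2.077
v -0.655 -0.268 1.933
v -0.318 -0.606 1.666
v 0.131 -0.659 1.361
v 0.551 -0.412 1.113
v 0.808 0.058 1.003
v 0.82 0.6 1.064
v -0.98 2.223 -1.951
v -0.379 1.772 -1.785
v 0.242 2.866 -1.063
v -0.36 3.317 -1.229
v -0.285 1.93 -2.105
v 0.336 3.024 -1.383
v -0.351 2.155 -2.389
v 0.27 3.249 -1.667
v -0.561 2.396 -2.573
v 0.06 3.489 -1.851
v -0.867 2.597 -2.615
v -0.246 3.69 -1.893
v -1.199 2.712 -2.504
v -0.578 3.806 -1.782
v -1.481 2.716 -2.267
v -0.86 3.809 -1.545
v -1.648 2.606 -1.957
v -1.028 3.7 -1.235
v -1.663 2.409 -1.646
v -1.042 3.503 -0.924
v -1.52 2.169 -1.405
v -0.9 3.263 -0.683
v -1.255 1.942 -1.289
v -0.634 3.036 -0.567
v -0.926 1.779 -1.324
v -0.305 2.873 -0.603
v -0.61 1.718 -1.503
v 0.011 2.811 -0.782
f 2 1 4
f 2 4 3
f 4 1 5
f 4 5 3
f 5 1 6
f 5 6 3
f 6 1 7
f 6 7 3
f 7 1 8
f 7 8 3
f 8 1 9
f 8 9 3
f 9 1 10
f 9 10 3
f 10 1 11
f 10 11 3
f 11 1 12
f 11 12 3
f 12 1 2
f 12 2 3
f 14 13 16
f 14 16 15
f 16 13 17
f 16 17 15
f 17 13 18
f 17 18 15
f 18 13 19
f 18 19 15
f 19 13 20
f 19 20 15
f 20 13 21
f 20 21 15
f 21 13 22
f 21 22 15
f 22 13 23
f 22 23 15
f 23 13 24
f 23 24 15
f 24 13 25
f 24 25 15
f 25 13 26
f 25 26 15
f 26 13 27
f 26 27 15
f 27 13 28
f 27 28 15
f 28 13 14
f 28 14 15
f 29 66 45
f 66 40 69
f 45 69 34
f 66 69 45
f 29 45 41
f 45 34 46
f 41 46 30
f 45 46 41
f 29 41 50
f 41 30 51
f 50 51 36
f 41 51 50
f 29 50 62
f 50 36 65
f 62 65 39
f 50 65 62
f 29 62 66
f 62 39 70
f 66 70 40
f 62 70 66
f 30 46 57
f 46 34 60
f 57 60 38
f 46 60 57
f 34 69 47
f 69 40 68
f 47 68 33
f 69 68 47
f 40 70 67
f 70 39 63
f 67 63 31
f 70 63 67
f 39 65 64
f 65 36 52
f 64 52 35
f 65 52 64
f 36 51 56
f 51 30 53
f 56 53 37
f 51 53 56
f 32 58 44
f 58 38 59
f 44 59 33
f 58 59 44
f 32 44 42
f 44 33 43
f 42 43 31
f 44 43 42
f 32 42 49
f 42 31 48
f 49 48 35
f 42 48 49
f 32 49 54
f 49 35 55
f 54 55 37
f 49 55 54
f 32 54 58
f 54 37 61
f 58 61 38
f 54 61 58
f 33 59 47
f 59 38 60
f 47 60 34
f 59 60 47
f 31 43 67
f 43 33 68
f 67 68 40
f 43 68 67
f 35 48 64
f 48 31 63
f 64 63 39
f 48 63 64
f 37 55 56
f 55 35 52
f 56 52 36
f 55 52 56
f 38 61 57
f 61 37 53
f 57 53 30
f 61 53 57
f 72 71 74
f 72 74 73
f 74 71 75
f 74 75 73
f 75 71 76
f 75 76 73
f 76 71 77
f 76 77 73
f 77 71 78
f 77 78 73
f 78 71 79
f 78 79 73
f 79 71 80
f 79 80 73
f 80 71 81
f 80 81 73
f 81 71 82
f 81 82 73
f 82 71 83
f 82 83 73
f 83 71 72
f 83 72 73
f 85 84 88
f 85 88 86
f 86 88 89
f 86 89 87
f 88 84 90
f 88 90 89
f 89 90 91
f 89 91 87
f 90 84 92
f 90 92 91
f 91 92 93
f 91 93 87
f 92 84 94
f 92 94 93
f 93 94 95
f 93 95 87
f 94 84 96
f 94 96 95
f 95 96 97
f 95 97 87
f 96 84 98
f 96 98 97
f 97 98 99
f 97 99 87
f 98 84 100
f 98 100 99
f 99 100 101
f 99 101 87
f 100 84 102
f 100 102 101
f 101 102 103
f 101 103 87
f 102 84 104
f 102 104 103
f 103 104 105
f 103 105 87
f 104 84 106
f 104 106 105
f 105 106 107
f 105 107 87
f 106 84 108
f 106 108 107
f 107 108 109
f 107 109 87
f 108 84 110
f 108 110 109
f 109 110 111
f 109 111 87
f 110 84 85
f 110 85 111
f 111 85 86
f 111 86 87



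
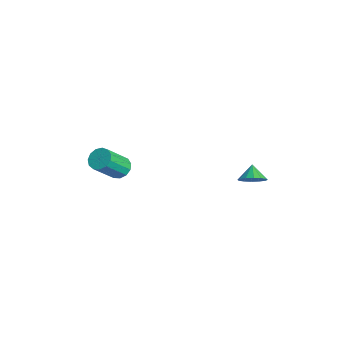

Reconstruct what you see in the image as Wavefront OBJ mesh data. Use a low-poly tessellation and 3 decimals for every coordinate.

v -2.363 -3.183 1.787
v -2.018 -3.674 1.259
v -1.512 -5.068 2.884
v -1.857 -4.577 3.413
v -1.695 -3.393 1.4
v -1.189 -4.786 3.025
v -1.585 -3.044 1.664
v -1.079 -4.438 3.289
v -1.722 -2.74 1.967
v -1.215 -4.134 3.593
v -2.062 -2.577 2.213
v -1.556 -3.97 3.839
v -2.498 -2.606 2.324
v -1.992 -3.999 3.95
v -2.891 -2.818 2.265
v -2.385 -4.212 3.89
v -3.117 -3.146 2.054
v -2.61 -4.54 3.679
v -3.103 -3.486 1.758
v -2.597 -4.88 3.383
v -2.854 -3.73 1.472
v -2.348 -5.124 3.097
v -2.45 -3.8 1.285
v -1.944 -5.194 2.911
v 1.273 3.726 1.44
v 1.826 3.546 2.1
v 0.507 4.014 2.16
v 1.899 3.985 2.001
v 1.804 4.354 1.752
v 1.566 4.555 1.419
v 1.25 4.534 1.092
v 0.94 4.296 0.858
v 0.719 3.905 0.78
v 0.646 3.467 0.878
v 0.742 3.097 1.127
v 0.979 2.896 1.46
v 1.295 2.918 1.787
v 1.605 3.155 2.021
f 2 1 5
f 2 5 3
f 3 5 6
f 3 6 4
f 5 1 7
f 5 7 6
f 6 7 8
f 6 8 4
f 7 1 9
f 7 9 8
f 8 9 10
f 8 10 4
f 9 1 11
f 9 11 10
f 10 11 12
f 10 12 4
f 11 1 13
f 11 13 12
f 12 13 14
f 12 14 4
f 13 1 15
f 13 15 14
f 14 15 16
f 14 16 4
f 15 1 17
f 15 17 16
f 16 17 18
f 16 18 4
f 17 1 19
f 17 19 18
f 18 19 20
f 18 20 4
f 19 1 21
f 19 21 20
f 20 21 22
f 20 22 4
f 21 1 23
f 21 23 22
f 22 23 24
f 22 24 4
f 23 1 2
f 23 2 24
f 24 2 3
f 24 3 4
f 26 25 28
f 26 28 27
f 28 25 29
f 28 29 27
f 29 25 30
f 29 30 27
f 30 25 31
f 30 31 27
f 31 25 32
f 31 32 27
f 32 25 33
f 32 33 27
f 33 25 34
f 33 34 27
f 34 25 35
f 34 35 27
f 35 25 36
f 35 36 27
f 36 25 37
f 36 37 27
f 37 25 38
f 37 38 27
f 38 25 26
f 38 26 27



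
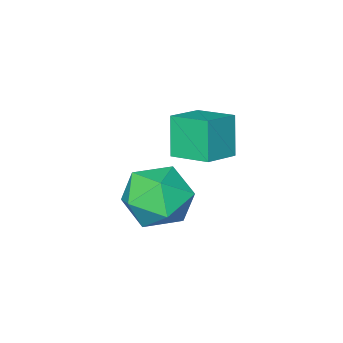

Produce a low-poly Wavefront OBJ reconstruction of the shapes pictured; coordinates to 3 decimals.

v 2.565 -2.529 2.03
v 3.234 -2.834 1.45
v 1.506 -2.986 1.05
v 2.175 -3.291 0.47
v 2.025 -3.73 1.283
v 2.679 -3.447 1.889
v 2.061 -2.373 0.611
v 2.715 -2.09 1.217
v 2.922 -2.738 0.573
v 2.9 -3.576 0.989
v 1.84 -2.244 1.511
v 1.818 -3.082 1.927
v 1.467 -2.623 2.6
v 1.217 -2.966 3.625
v 1.2 -1.642 2.863
v 0.949 -1.986 3.888
v 2.351 -2.454 2.872
v 2.1 -2.798 3.897
v 2.083 -1.474 3.135
v 1.833 -1.817 4.16
f 1 12 6
f 1 6 2
f 1 2 8
f 1 8 11
f 1 11 12
f 2 6 10
f 6 12 5
f 12 11 3
f 11 8 7
f 8 2 9
f 4 10 5
f 4 5 3
f 4 3 7
f 4 7 9
f 4 9 10
f 5 10 6
f 3 5 12
f 7 3 11
f 9 7 8
f 10 9 2
f 14 16 13
f 17 14 13
f 13 16 15
f 15 17 13
f 14 20 16
f 18 14 17
f 18 20 14
f 16 20 15
f 19 17 15
f 15 20 19
f 19 18 17
f 20 18 19



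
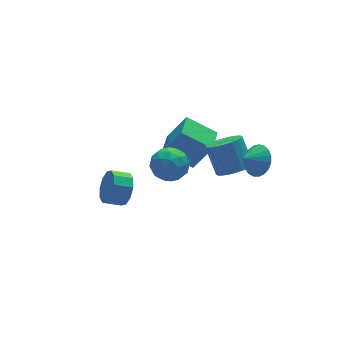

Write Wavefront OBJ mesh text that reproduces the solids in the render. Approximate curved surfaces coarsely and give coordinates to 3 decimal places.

v 2.892 2.296 -3.237
v 1.671 3.367 -2.29
v 3.812 3.462 -3.369
v 2.59 4.532 -2.422
v 3.75 1.808 -1.578
v 2.528 2.878 -0.631
v 4.669 2.973 -1.71
v 3.448 4.044 -0.763
v 3.617 -2.765 1.644
v 4.131 -2.9 2.382
v 2.763 -2.775 2.236
v 4.115 -2.522 2.365
v 4.013 -2.186 2.224
v 3.842 -1.951 1.982
v 3.633 -1.856 1.681
v 3.42 -1.918 1.374
v 3.242 -2.127 1.114
v 3.129 -2.446 0.945
v 3.1 -2.82 0.897
v 3.16 -3.185 0.978
v 3.3 -3.477 1.174
v 3.494 -3.646 1.451
v 3.71 -3.663 1.762
v 3.909 -3.524 2.052
v 4.059 -3.254 2.271
v 3.146 -1.457 -0.037
v 3.841 -1.951 0.381
v 3.79 -0.898 1.714
v 3.094 -0.403 1.297
v 4.036 -1.7 0.19
v 3.984 -0.647 1.523
v 4.095 -1.411 -0.036
v 4.043 -0.358 1.298
v 4.009 -1.13 -0.261
v 3.958 -0.077 1.072
v 3.792 -0.898 -0.453
v 3.741 0.155 0.881
v 3.477 -0.752 -0.581
v 3.425 0.302 0.753
v 3.111 -0.712 -0.626
v 3.059 0.341 0.707
v 2.751 -0.786 -0.582
v 2.699 0.267 0.752
v 2.45 -0.962 -0.454
v 2.399 0.091 0.879
v 2.256 -1.213 -0.263
v 2.204 -0.16 1.07
v 2.197 -1.502 -0.038
v 2.145 -0.449 1.296
v 2.282 -1.783 0.188
v 2.231 -0.73 1.521
v 2.499 -2.015 0.379
v 2.448 -0.962 1.713
v 2.815 -2.162 0.507
v 2.763 -1.108 1.841
v 3.181 -2.201 0.553
v 3.129 -1.148 1.886
v 3.541 -2.127 0.508
v 3.489 -1.074 1.842
v 1.061 1.448 -1.628
v 1.673 0.674 -1.266
v 0.067 1.306 -0.254
v 0.679 0.532 0.108
v 1.045 1.517 0.072
v 1.658 1.605 -0.778
v 0.082 0.375 -0.742
v 0.695 0.463 -1.592
v 1.068 0.011 -0.718
v 1.663 0.716 -0.215
v 0.077 1.264 -1.305
v 0.672 1.969 -0.802
v 1.454 1.073 -1.568
v 0.286 0.907 0.048
v 0.501 1.486 0.026
v 0.861 1.031 0.239
v 1.445 1.621 -1.281
v 1.805 1.165 -1.068
v 1.436 1.661 -0.282
v -0.065 0.815 -0.452
v 0.295 0.359 -0.239
v 0.879 0.949 -1.759
v 1.239 0.494 -1.546
v 0.304 0.319 -1.238
v 1.458 0.228 -1.033
v 0.874 0.145 -0.225
v 0.523 0.053 -0.725
v 0.883 0.104 -1.224
v 1.808 0.643 -0.737
v 1.224 0.56 0.071
v 1.439 1.139 0.049
v 1.799 1.191 -0.45
v 1.452 0.254 -0.415
v 0.516 1.42 -1.591
v -0.068 1.337 -0.783
v -0.059 0.789 -1.07
v 0.301 0.841 -1.569
v 0.866 1.835 -1.295
v 0.282 1.752 -0.487
v 0.857 1.876 -0.296
v 1.217 1.927 -0.795
v 0.288 1.726 -1.105
v -1.469 1.157 -1.844
v -1.009 1.571 -1.123
v -1.89 1.877 -0.736
v -2.351 1.463 -1.456
v -1.062 1.965 -1.555
v -1.943 2.271 -1.168
v -1.27 2.05 -2.097
v -2.151 2.357 -1.71
v -1.555 1.795 -2.542
v -2.436 2.101 -2.155
v -1.807 1.295 -2.721
v -2.688 1.602 -2.334
v -1.93 0.743 -2.564
v -2.811 1.049 -2.177
v -1.877 0.349 -2.132
v -2.758 0.655 -1.745
v -1.669 0.263 -1.59
v -2.55 0.57 -1.203
v -1.384 0.519 -1.145
v -2.265 0.825 -0.758
v -1.132 1.018 -0.966
v -2.013 1.325 -0.579
f 2 4 1
f 5 2 1
f 1 4 3
f 3 5 1
f 2 8 4
f 6 2 5
f 6 8 2
f 4 8 3
f 7 5 3
f 3 8 7
f 7 6 5
f 8 6 7
f 10 9 12
f 10 12 11
f 12 9 13
f 12 13 11
f 13 9 14
f 13 14 11
f 14 9 15
f 14 15 11
f 15 9 16
f 15 16 11
f 16 9 17
f 16 17 11
f 17 9 18
f 17 18 11
f 18 9 19
f 18 19 11
f 19 9 20
f 19 20 11
f 20 9 21
f 20 21 11
f 21 9 22
f 21 22 11
f 22 9 23
f 22 23 11
f 23 9 24
f 23 24 11
f 24 9 25
f 24 25 11
f 25 9 10
f 25 10 11
f 27 26 30
f 27 30 28
f 28 30 31
f 28 31 29
f 30 26 32
f 30 32 31
f 31 32 33
f 31 33 29
f 32 26 34
f 32 34 33
f 33 34 35
f 33 35 29
f 34 26 36
f 34 36 35
f 35 36 37
f 35 37 29
f 36 26 38
f 36 38 37
f 37 38 39
f 37 39 29
f 38 26 40
f 38 40 39
f 39 40 41
f 39 41 29
f 40 26 42
f 40 42 41
f 41 42 43
f 41 43 29
f 42 26 44
f 42 44 43
f 43 44 45
f 43 45 29
f 44 26 46
f 44 46 45
f 45 46 47
f 45 47 29
f 46 26 48
f 46 48 47
f 47 48 49
f 47 49 29
f 48 26 50
f 48 50 49
f 49 50 51
f 49 51 29
f 50 26 52
f 50 52 51
f 51 52 53
f 51 53 29
f 52 26 54
f 52 54 53
f 53 54 55
f 53 55 29
f 54 26 56
f 54 56 55
f 55 56 57
f 55 57 29
f 56 26 58
f 56 58 57
f 57 58 59
f 57 59 29
f 58 26 27
f 58 27 59
f 59 27 28
f 59 28 29
f 60 97 76
f 97 71 100
f 76 100 65
f 97 100 76
f 60 76 72
f 76 65 77
f 72 77 61
f 76 77 72
f 60 72 81
f 72 61 82
f 81 82 67
f 72 82 81
f 60 81 93
f 81 67 96
f 93 96 70
f 81 96 93
f 60 93 97
f 93 70 101
f 97 101 71
f 93 101 97
f 61 77 88
f 77 65 91
f 88 91 69
f 77 91 88
f 65 100 78
f 100 71 99
f 78 99 64
f 100 99 78
f 71 101 98
f 101 70 94
f 98 94 62
f 101 94 98
f 70 96 95
f 96 67 83
f 95 83 66
f 96 83 95
f 67 82 87
f 82 61 84
f 87 84 68
f 82 84 87
f 63 89 75
f 89 69 90
f 75 90 64
f 89 90 75
f 63 75 73
f 75 64 74
f 73 74 62
f 75 74 73
f 63 73 80
f 73 62 79
f 80 79 66
f 73 79 80
f 63 80 85
f 80 66 86
f 85 86 68
f 80 86 85
f 63 85 89
f 85 68 92
f 89 92 69
f 85 92 89
f 64 90 78
f 90 69 91
f 78 91 65
f 90 91 78
f 62 74 98
f 74 64 99
f 98 99 71
f 74 99 98
f 66 79 95
f 79 62 94
f 95 94 70
f 79 94 95
f 68 86 87
f 86 66 83
f 87 83 67
f 86 83 87
f 69 92 88
f 92 68 84
f 88 84 61
f 92 84 88
f 103 102 106
f 103 106 104
f 104 106 107
f 104 107 105
f 106 102 108
f 106 108 107
f 107 108 109
f 107 109 105
f 108 102 110
f 108 110 109
f 109 110 111
f 109 111 105
f 110 102 112
f 110 112 111
f 111 112 113
f 111 113 105
f 112 102 114
f 112 114 113
f 113 114 115
f 113 115 105
f 114 102 116
f 114 116 115
f 115 116 117
f 115 117 105
f 116 102 118
f 116 118 117
f 117 118 119
f 117 119 105
f 118 102 120
f 118 120 119
f 119 120 121
f 119 121 105
f 120 102 122
f 120 122 121
f 121 122 123
f 121 123 105
f 122 102 103
f 122 103 123
f 123 103 104
f 123 104 105



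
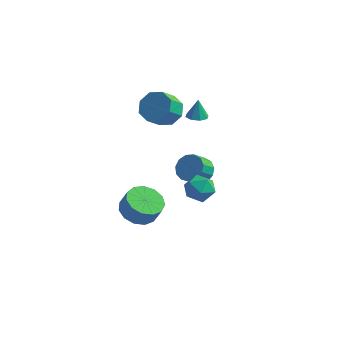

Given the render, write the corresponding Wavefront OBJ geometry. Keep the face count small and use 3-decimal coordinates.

v -2.281 -3.545 -3.208
v -1.739 -2.679 -3.399
v -1.277 -2.748 -2.403
v -1.819 -3.615 -2.212
v -2.243 -2.508 -3.154
v -1.781 -2.577 -2.158
v -2.759 -2.666 -2.925
v -2.297 -2.735 -1.929
v -3.123 -3.104 -2.787
v -2.661 -3.173 -1.791
v -3.22 -3.682 -2.782
v -2.758 -3.751 -1.786
v -3.019 -4.216 -2.912
v -2.557 -4.285 -1.916
v -2.583 -4.538 -3.137
v -2.121 -4.607 -2.141
v -2.052 -4.545 -3.384
v -1.59 -4.614 -2.388
v -1.593 -4.234 -3.575
v -1.131 -4.303 -2.579
v -1.353 -3.705 -3.65
v -0.891 -3.774 -2.654
v -1.407 -3.125 -3.584
v -0.945 -3.194 -2.588
v -1.367 2.451 -4.276
v -0.739 1.922 -4.564
v -1.045 1.16 -3.833
v -1.673 1.689 -3.544
v -0.541 2.189 -4.204
v -0.846 1.427 -3.472
v -0.605 2.538 -3.866
v -0.91 1.776 -3.135
v -0.91 2.86 -3.659
v -1.216 2.098 -2.927
v -1.361 3.052 -3.647
v -1.667 2.29 -2.915
v -1.814 3.054 -3.835
v -2.12 2.291 -3.103
v -2.125 2.863 -4.163
v -2.431 2.101 -3.431
v -2.195 2.542 -4.527
v -2.501 1.78 -3.795
v -2.003 2.192 -4.811
v -2.308 1.43 -4.079
v -1.608 1.924 -4.925
v -1.914 1.162 -4.193
v -1.137 1.824 -4.833
v -1.443 1.062 -4.101
v 1.313 -2.836 -1.335
v 1.76 -3.243 -0.691
v 0.08 -3.197 -0.709
v 0.527 -3.604 -0.065
v 0.552 -2.724 -0.131
v 1.314 -2.501 -0.518
v 0.526 -3.939 -0.882
v 1.288 -3.716 -1.269
v 1.273 -3.925 -0.411
v 1.289 -3.174 0.053
v 0.551 -3.266 -1.453
v 0.567 -2.515 -0.989
v -3.631 3.304 -0.665
v -2.834 3.581 -0.109
v -3.133 2.652 0.781
v -3.929 2.376 0.225
v -3.476 3.968 0.081
v -3.774 3.039 0.97
v -4.208 3.967 -0.166
v -4.507 3.038 0.723
v -4.602 3.577 -0.706
v -4.901 2.648 0.184
v -4.427 3.028 -1.221
v -4.726 2.099 -0.331
v -3.786 2.641 -1.41
v -4.084 1.712 -0.521
v -3.053 2.642 -1.163
v -3.352 1.713 -0.274
v -2.659 3.032 -0.624
v -2.958 2.103 0.266
v -1.859 3.156 -0.504
v -1.364 3.525 -0.567
v -1.881 3.384 0.644
v -1.773 3.759 -0.621
v -2.232 3.64 -0.607
v -2.473 3.238 -0.532
v -2.353 2.788 -0.441
v -1.944 2.554 -0.386
v -1.485 2.672 -0.401
v -1.245 3.075 -0.475
f 2 1 5
f 2 5 3
f 3 5 6
f 3 6 4
f 5 1 7
f 5 7 6
f 6 7 8
f 6 8 4
f 7 1 9
f 7 9 8
f 8 9 10
f 8 10 4
f 9 1 11
f 9 11 10
f 10 11 12
f 10 12 4
f 11 1 13
f 11 13 12
f 12 13 14
f 12 14 4
f 13 1 15
f 13 15 14
f 14 15 16
f 14 16 4
f 15 1 17
f 15 17 16
f 16 17 18
f 16 18 4
f 17 1 19
f 17 19 18
f 18 19 20
f 18 20 4
f 19 1 21
f 19 21 20
f 20 21 22
f 20 22 4
f 21 1 23
f 21 23 22
f 22 23 24
f 22 24 4
f 23 1 2
f 23 2 24
f 24 2 3
f 24 3 4
f 26 25 29
f 26 29 27
f 27 29 30
f 27 30 28
f 29 25 31
f 29 31 30
f 30 31 32
f 30 32 28
f 31 25 33
f 31 33 32
f 32 33 34
f 32 34 28
f 33 25 35
f 33 35 34
f 34 35 36
f 34 36 28
f 35 25 37
f 35 37 36
f 36 37 38
f 36 38 28
f 37 25 39
f 37 39 38
f 38 39 40
f 38 40 28
f 39 25 41
f 39 41 40
f 40 41 42
f 40 42 28
f 41 25 43
f 41 43 42
f 42 43 44
f 42 44 28
f 43 25 45
f 43 45 44
f 44 45 46
f 44 46 28
f 45 25 47
f 45 47 46
f 46 47 48
f 46 48 28
f 47 25 26
f 47 26 48
f 48 26 27
f 48 27 28
f 49 60 54
f 49 54 50
f 49 50 56
f 49 56 59
f 49 59 60
f 50 54 58
f 54 60 53
f 60 59 51
f 59 56 55
f 56 50 57
f 52 58 53
f 52 53 51
f 52 51 55
f 52 55 57
f 52 57 58
f 53 58 54
f 51 53 60
f 55 51 59
f 57 55 56
f 58 57 50
f 62 61 65
f 62 65 63
f 63 65 66
f 63 66 64
f 65 61 67
f 65 67 66
f 66 67 68
f 66 68 64
f 67 61 69
f 67 69 68
f 68 69 70
f 68 70 64
f 69 61 71
f 69 71 70
f 70 71 72
f 70 72 64
f 71 61 73
f 71 73 72
f 72 73 74
f 72 74 64
f 73 61 75
f 73 75 74
f 74 75 76
f 74 76 64
f 75 61 77
f 75 77 76
f 76 77 78
f 76 78 64
f 77 61 62
f 77 62 78
f 78 62 63
f 78 63 64
f 80 79 82
f 80 82 81
f 82 79 83
f 82 83 81
f 83 79 84
f 83 84 81
f 84 79 85
f 84 85 81
f 85 79 86
f 85 86 81
f 86 79 87
f 86 87 81
f 87 79 88
f 87 88 81
f 88 79 80
f 88 80 81



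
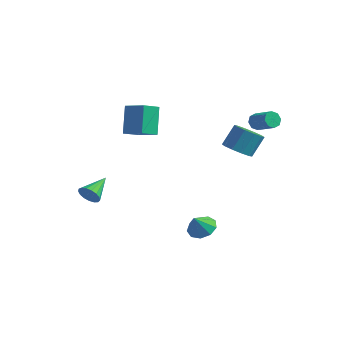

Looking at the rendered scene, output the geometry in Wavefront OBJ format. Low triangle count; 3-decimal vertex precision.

v 2.691 3.712 2.829
v 2.934 3.506 2.308
v 4.251 3.281 3.011
v 4.009 3.488 3.531
v 2.985 3.967 2.359
v 4.303 3.743 3.062
v 2.865 4.279 2.685
v 4.182 4.054 3.387
v 2.643 4.259 3.095
v 3.96 4.034 3.798
v 2.449 3.919 3.349
v 3.766 3.694 4.052
v 2.397 3.457 3.298
v 3.715 3.233 4.001
v 2.518 3.146 2.973
v 3.835 2.921 3.675
v 2.74 3.166 2.562
v 4.057 2.941 3.265
v -4.852 2.261 2.228
v -5.09 1.099 2.758
v -3.346 2.197 2.764
v -3.584 1.035 3.295
v -4.256 1.325 0.445
v -4.494 0.163 0.976
v -2.75 1.261 0.982
v -2.988 0.099 1.512
v 1.983 -0.568 -4.404
v 2.432 -1.285 -4.814
v 1.897 -1.232 -3.336
v 2.856 -0.89 -4.534
v 2.872 -0.345 -4.194
v 2.471 0.096 -3.952
v 1.842 0.226 -3.921
v 1.279 -0.015 -4.116
v 1.045 -0.515 -4.446
v 1.25 -1.04 -4.756
v 1.798 -1.344 -4.901
v -3.132 -4.581 -1.666
v -2.747 -4.788 -1.057
v -3.268 -2.919 -1.014
v -2.493 -4.678 -1.286
v -2.386 -4.545 -1.602
v -2.45 -4.421 -1.933
v -2.67 -4.333 -2.202
v -2.997 -4.302 -2.349
v -3.354 -4.335 -2.339
v -3.66 -4.424 -2.175
v -3.846 -4.549 -1.894
v -3.868 -4.682 -1.561
v -3.722 -4.791 -1.252
v -3.44 -4.852 -1.038
v -3.088 -4.851 -0.968
v 1.673 3.233 0.285
v 2.65 3.104 0.199
v 2.885 3.998 1.529
v 1.907 4.127 1.615
v 2.498 3.608 -0.113
v 2.733 4.502 1.217
v 2.03 3.968 -0.273
v 2.265 4.863 1.057
v 1.426 4.048 -0.22
v 1.661 4.942 1.11
v 0.916 3.816 0.026
v 1.151 4.711 1.356
v 0.695 3.362 0.371
v 0.93 4.256 1.701
v 0.847 2.858 0.683
v 1.082 3.752 2.013
v 1.315 2.497 0.843
v 1.55 3.392 2.173
v 1.919 2.418 0.79
v 2.154 3.312 2.12
v 2.429 2.649 0.544
v 2.664 3.544 1.874
f 2 1 5
f 2 5 3
f 3 5 6
f 3 6 4
f 5 1 7
f 5 7 6
f 6 7 8
f 6 8 4
f 7 1 9
f 7 9 8
f 8 9 10
f 8 10 4
f 9 1 11
f 9 11 10
f 10 11 12
f 10 12 4
f 11 1 13
f 11 13 12
f 12 13 14
f 12 14 4
f 13 1 15
f 13 15 14
f 14 15 16
f 14 16 4
f 15 1 17
f 15 17 16
f 16 17 18
f 16 18 4
f 17 1 2
f 17 2 18
f 18 2 3
f 18 3 4
f 20 22 19
f 23 20 19
f 19 22 21
f 21 23 19
f 20 26 22
f 24 20 23
f 24 26 20
f 22 26 21
f 25 23 21
f 21 26 25
f 25 24 23
f 26 24 25
f 28 27 30
f 28 30 29
f 30 27 31
f 30 31 29
f 31 27 32
f 31 32 29
f 32 27 33
f 32 33 29
f 33 27 34
f 33 34 29
f 34 27 35
f 34 35 29
f 35 27 36
f 35 36 29
f 36 27 37
f 36 37 29
f 37 27 28
f 37 28 29
f 39 38 41
f 39 41 40
f 41 38 42
f 41 42 40
f 42 38 43
f 42 43 40
f 43 38 44
f 43 44 40
f 44 38 45
f 44 45 40
f 45 38 46
f 45 46 40
f 46 38 47
f 46 47 40
f 47 38 48
f 47 48 40
f 48 38 49
f 48 49 40
f 49 38 50
f 49 50 40
f 50 38 51
f 50 51 40
f 51 38 52
f 51 52 40
f 52 38 39
f 52 39 40
f 54 53 57
f 54 57 55
f 55 57 58
f 55 58 56
f 57 53 59
f 57 59 58
f 58 59 60
f 58 60 56
f 59 53 61
f 59 61 60
f 60 61 62
f 60 62 56
f 61 53 63
f 61 63 62
f 62 63 64
f 62 64 56
f 63 53 65
f 63 65 64
f 64 65 66
f 64 66 56
f 65 53 67
f 65 67 66
f 66 67 68
f 66 68 56
f 67 53 69
f 67 69 68
f 68 69 70
f 68 70 56
f 69 53 71
f 69 71 70
f 70 71 72
f 70 72 56
f 71 53 73
f 71 73 72
f 72 73 74
f 72 74 56
f 73 53 54
f 73 54 74
f 74 54 55
f 74 55 56



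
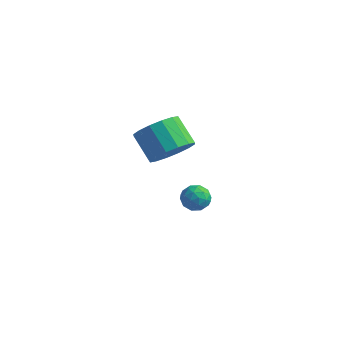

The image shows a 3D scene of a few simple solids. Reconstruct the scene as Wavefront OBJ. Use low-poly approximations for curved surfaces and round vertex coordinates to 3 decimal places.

v -2.73 1.487 -2.323
v -2.376 1.346 -2.839
v -3.564 1.074 -2.781
v -3.21 0.933 -3.297
v -3.112 0.62 -2.746
v -2.596 0.876 -2.462
v -3.344 1.544 -3.158
v -2.828 1.8 -2.874
v -2.755 1.381 -3.355
v -2.612 0.81 -3.1
v -3.328 1.61 -2.52
v -3.185 1.039 -2.265
v -2.48 1.453 -2.541
v -3.46 0.967 -3.079
v -3.402 0.783 -2.755
v -3.195 0.7 -3.059
v -2.609 1.177 -2.319
v -2.401 1.094 -2.623
v -2.834 0.667 -2.568
v -3.539 1.326 -2.997
v -3.331 1.243 -3.301
v -2.745 1.72 -2.561
v -2.538 1.637 -2.865
v -3.106 1.753 -3.052
v -2.495 1.391 -3.147
v -2.985 1.148 -3.417
v -3.064 1.507 -3.334
v -2.761 1.657 -3.168
v -2.411 1.055 -2.998
v -2.901 0.812 -3.267
v -2.843 0.628 -2.943
v -2.54 0.779 -2.776
v -2.634 1.076 -3.301
v -3.039 1.608 -2.353
v -3.529 1.365 -2.622
v -3.4 1.641 -2.844
v -3.097 1.792 -2.677
v -2.955 1.272 -2.203
v -3.445 1.029 -2.473
v -3.179 0.763 -2.452
v -2.876 0.913 -2.286
v -3.306 1.344 -2.319
v -2.541 -0.988 1.213
v -2.035 -1.362 1.911
v -2.992 -1.025 2.786
v -3.499 -0.652 2.087
v -1.893 -0.898 1.887
v -2.85 -0.561 2.762
v -1.925 -0.457 1.683
v -2.882 -0.12 2.558
v -2.122 -0.159 1.352
v -3.079 0.178 2.227
v -2.431 -0.083 0.985
v -3.388 0.254 1.86
v -2.77 -0.25 0.678
v -3.727 0.087 1.553
v -3.048 -0.615 0.514
v -4.005 -0.278 1.389
v -3.19 -1.079 0.538
v -4.147 -0.742 1.413
v -3.158 -1.52 0.742
v -4.115 -1.183 1.617
v -2.961 -1.818 1.073
v -3.918 -1.481 1.948
v -2.652 -1.894 1.44
v -3.609 -1.557 2.315
v -2.313 -1.727 1.747
v -3.27 -1.39 2.622
f 1 38 17
f 38 12 41
f 17 41 6
f 38 41 17
f 1 17 13
f 17 6 18
f 13 18 2
f 17 18 13
f 1 13 22
f 13 2 23
f 22 23 8
f 13 23 22
f 1 22 34
f 22 8 37
f 34 37 11
f 22 37 34
f 1 34 38
f 34 11 42
f 38 42 12
f 34 42 38
f 2 18 29
f 18 6 32
f 29 32 10
f 18 32 29
f 6 41 19
f 41 12 40
f 19 40 5
f 41 40 19
f 12 42 39
f 42 11 35
f 39 35 3
f 42 35 39
f 11 37 36
f 37 8 24
f 36 24 7
f 37 24 36
f 8 23 28
f 23 2 25
f 28 25 9
f 23 25 28
f 4 30 16
f 30 10 31
f 16 31 5
f 30 31 16
f 4 16 14
f 16 5 15
f 14 15 3
f 16 15 14
f 4 14 21
f 14 3 20
f 21 20 7
f 14 20 21
f 4 21 26
f 21 7 27
f 26 27 9
f 21 27 26
f 4 26 30
f 26 9 33
f 30 33 10
f 26 33 30
f 5 31 19
f 31 10 32
f 19 32 6
f 31 32 19
f 3 15 39
f 15 5 40
f 39 40 12
f 15 40 39
f 7 20 36
f 20 3 35
f 36 35 11
f 20 35 36
f 9 27 28
f 27 7 24
f 28 24 8
f 27 24 28
f 10 33 29
f 33 9 25
f 29 25 2
f 33 25 29
f 44 43 47
f 44 47 45
f 45 47 48
f 45 48 46
f 47 43 49
f 47 49 48
f 48 49 50
f 48 50 46
f 49 43 51
f 49 51 50
f 50 51 52
f 50 52 46
f 51 43 53
f 51 53 52
f 52 53 54
f 52 54 46
f 53 43 55
f 53 55 54
f 54 55 56
f 54 56 46
f 55 43 57
f 55 57 56
f 56 57 58
f 56 58 46
f 57 43 59
f 57 59 58
f 58 59 60
f 58 60 46
f 59 43 61
f 59 61 60
f 60 61 62
f 60 62 46
f 61 43 63
f 61 63 62
f 62 63 64
f 62 64 46
f 63 43 65
f 63 65 64
f 64 65 66
f 64 66 46
f 65 43 67
f 65 67 66
f 66 67 68
f 66 68 46
f 67 43 44
f 67 44 68
f 68 44 45
f 68 45 46

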